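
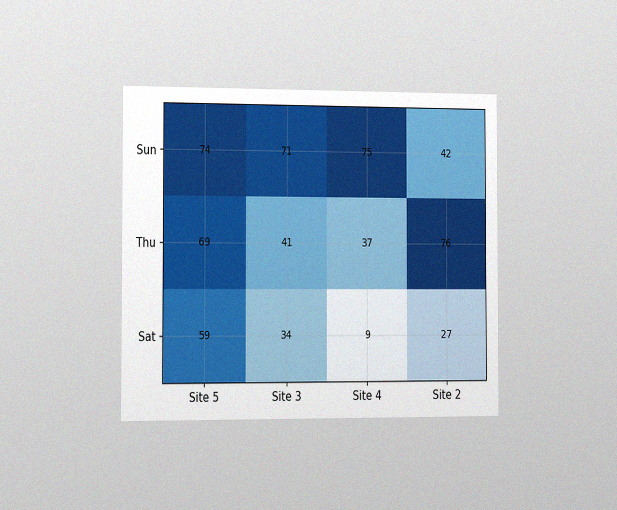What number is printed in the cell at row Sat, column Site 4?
9

The chart is viewed slightly from the left, with some photo noise. The (Sat, Site 4) cell reads 9.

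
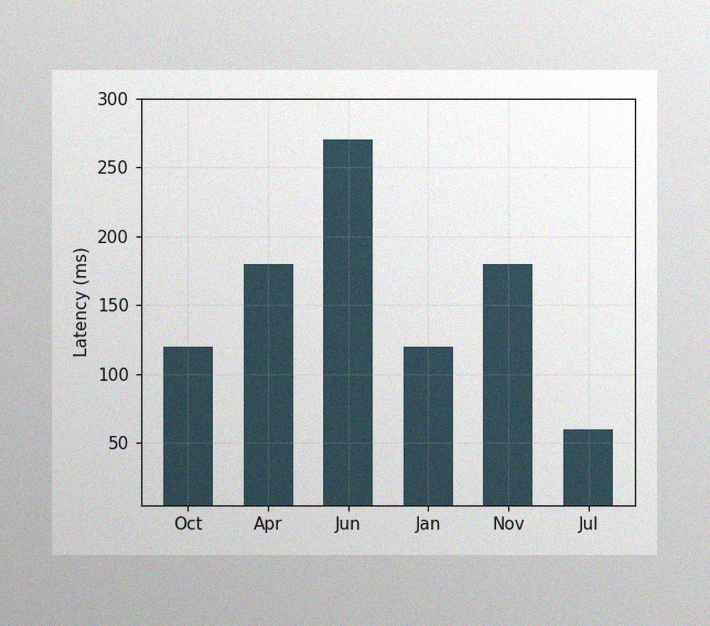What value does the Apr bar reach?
180ms

The image has some photo noise and uneven lighting. Reading along the chart's y-axis, the Apr bar reaches 180ms.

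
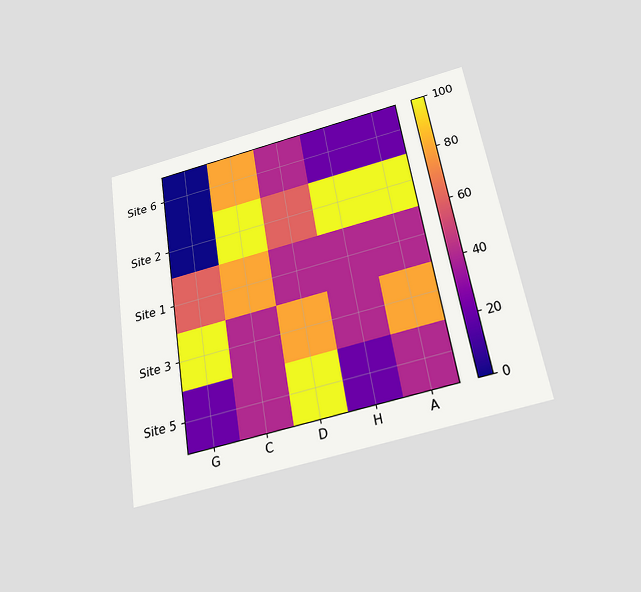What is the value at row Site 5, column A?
40

The chart is tilted about 9° counter-clockwise and viewed slightly from below. Matching cell (Site 5, A) against the colorbar gives 40.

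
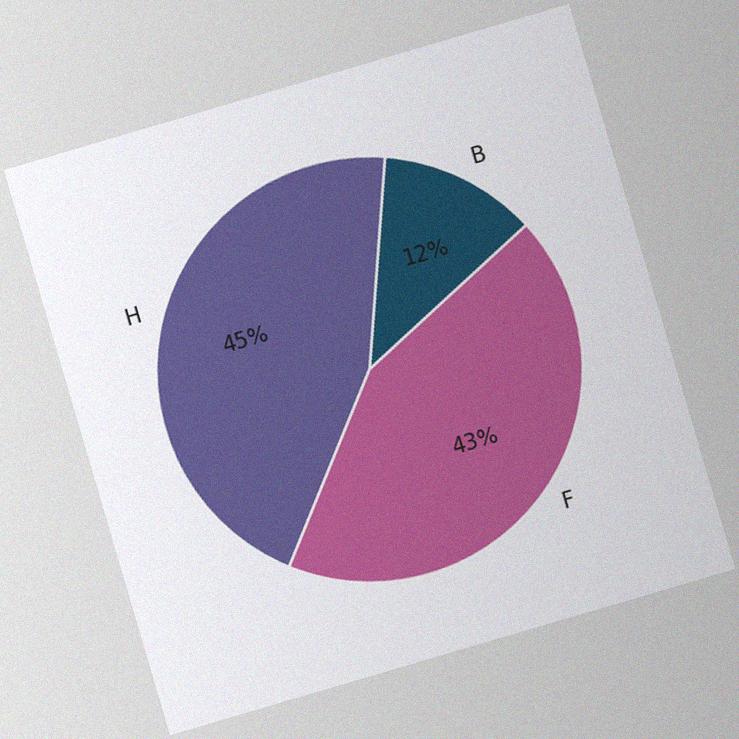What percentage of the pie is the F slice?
43%

The chart is tilted about 16° counter-clockwise, with some photo noise. The F slice takes up 43% of the pie.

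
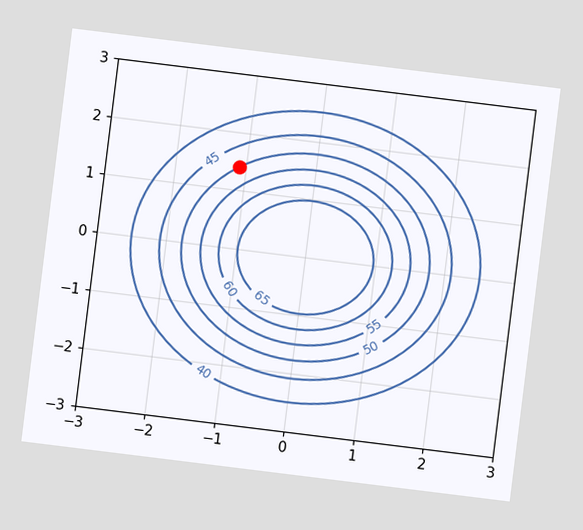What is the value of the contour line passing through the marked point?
The chart is tilted about 7° clockwise. The marked point sits on the contour labelled 50.

50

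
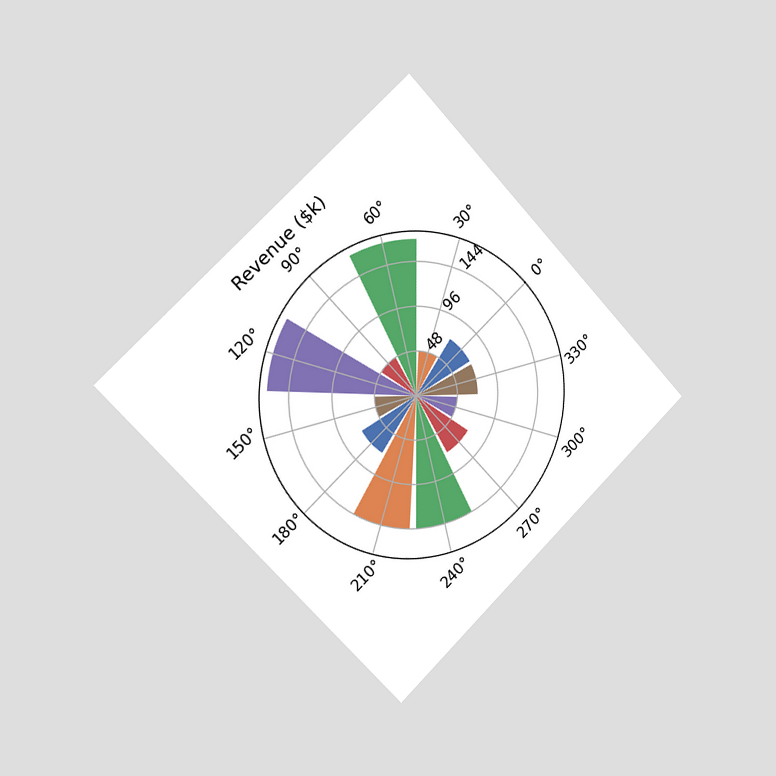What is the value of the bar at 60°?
$168k

The chart is tilted about 43° counter-clockwise and viewed slightly from the left. The bar at 60° reaches $168k on the radial axis.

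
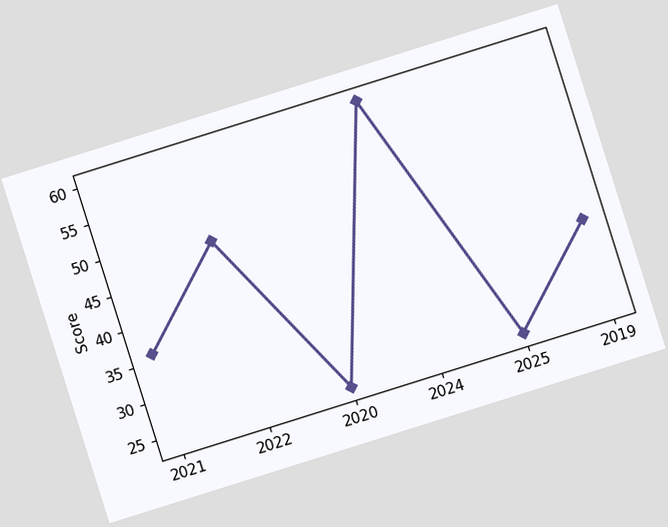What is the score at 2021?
36

The chart is tilted about 17° counter-clockwise. At 2021, the line is at 36.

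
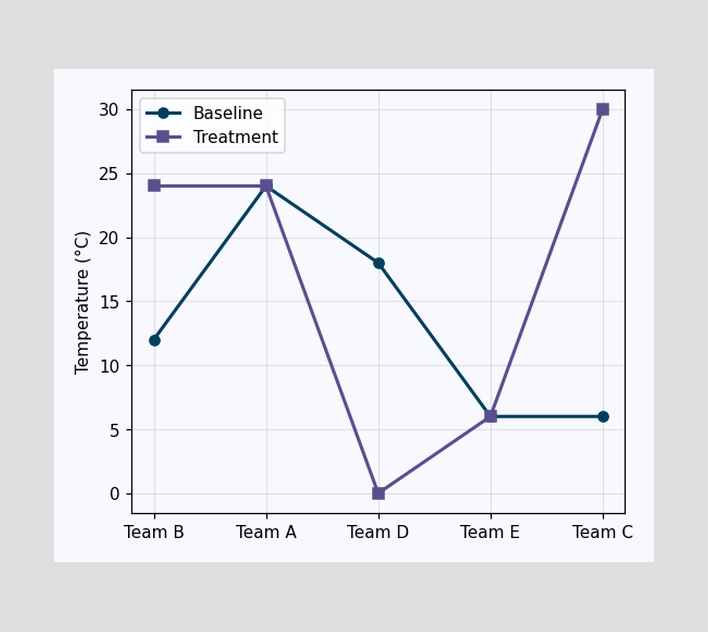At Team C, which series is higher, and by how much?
Treatment, by 24°C

At Team C, Treatment sits above the other line by 24°C.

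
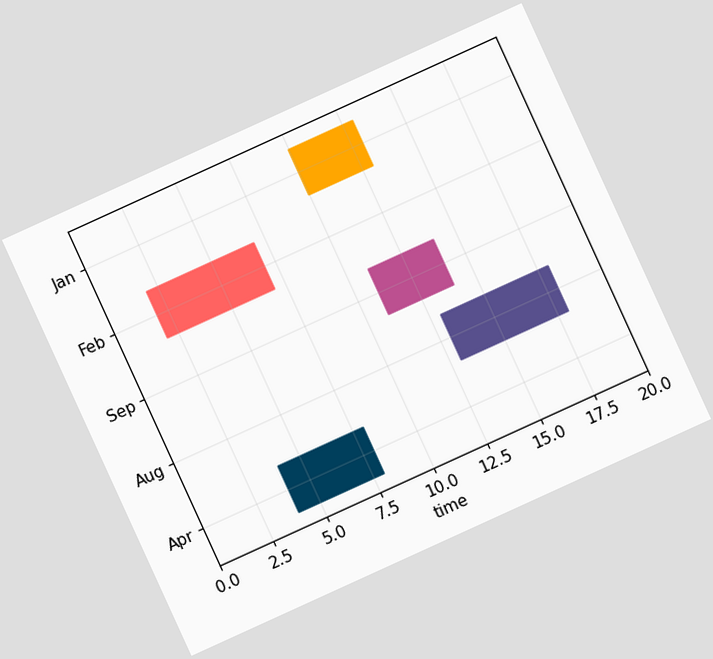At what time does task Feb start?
The chart is tilted about 25° counter-clockwise. The Feb bar begins at t=2.

2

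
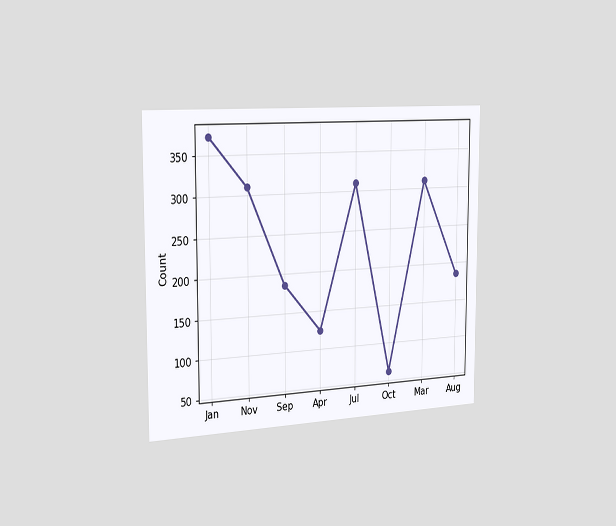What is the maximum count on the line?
The chart is viewed slightly from the left. The highest point is at Jan, and reading across to the y-axis gives 372.

372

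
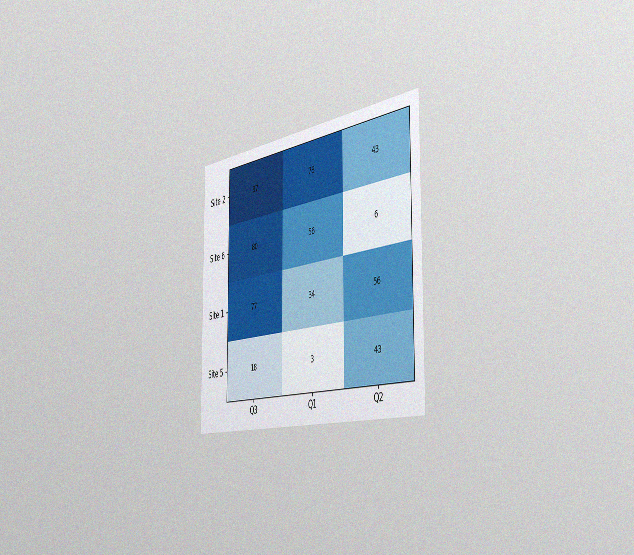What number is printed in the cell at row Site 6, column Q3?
80

The chart is viewed slightly from the right, with some photo noise. The (Site 6, Q3) cell reads 80.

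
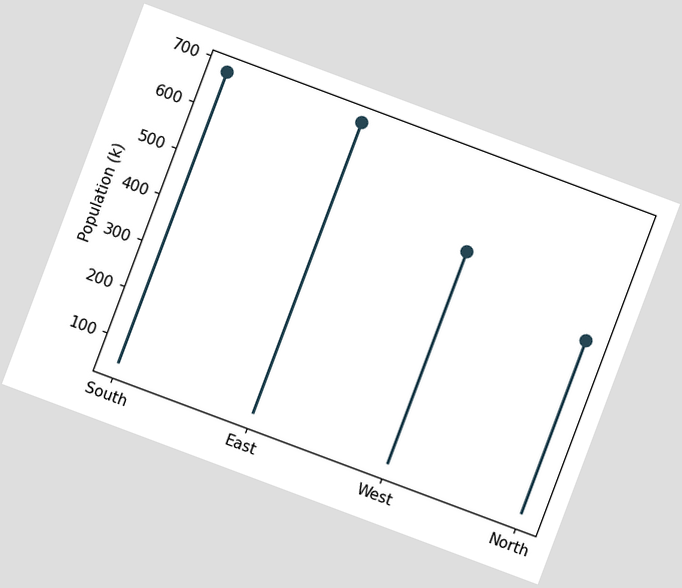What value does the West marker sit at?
510k

The chart is tilted about 21° clockwise. The West marker sits at 510k.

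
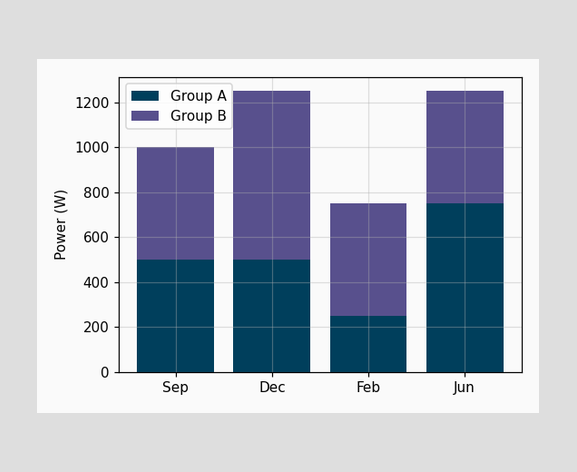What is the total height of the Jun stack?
1250W

The Jun stack's top reaches 1250W on the y-axis.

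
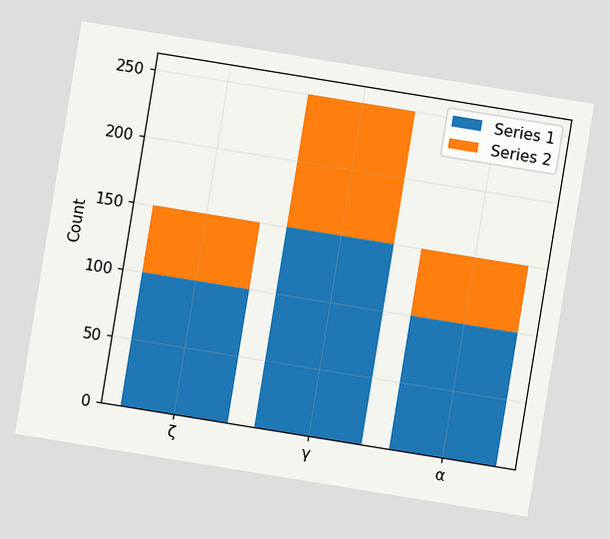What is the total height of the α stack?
The chart is tilted about 9° clockwise. The α stack's top reaches 150 on the y-axis.

150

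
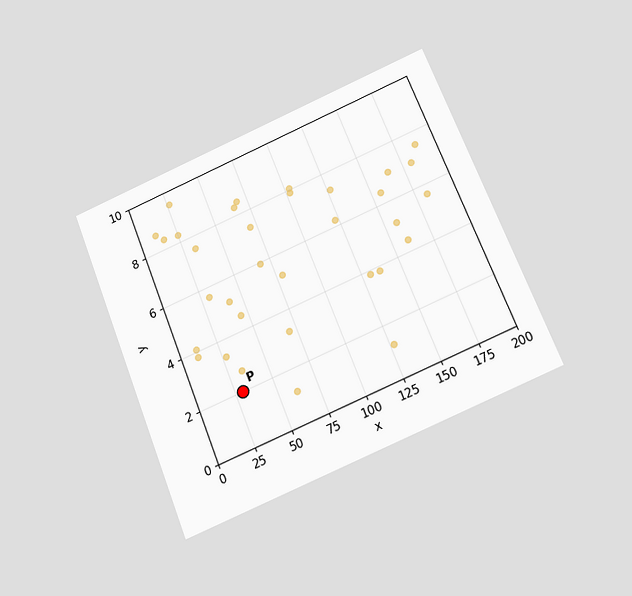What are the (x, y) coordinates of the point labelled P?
The chart is tilted about 22° counter-clockwise and viewed slightly from below. Following the gridlines from P to each axis, P sits at (30, 2).

(30, 2)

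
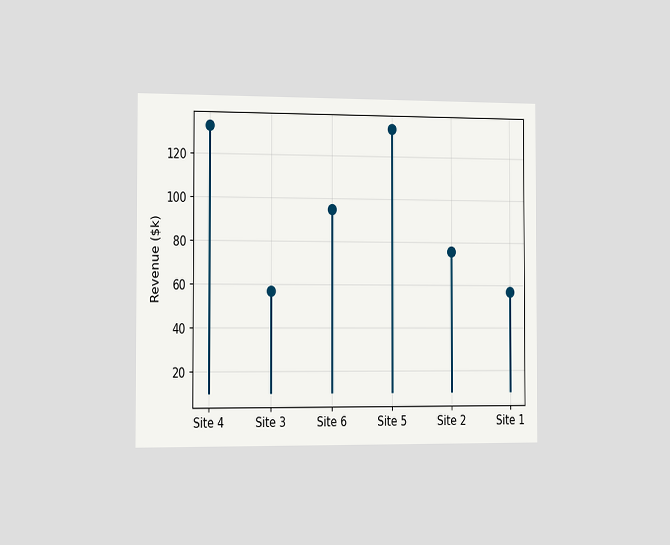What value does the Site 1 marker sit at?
$57k

The chart is viewed slightly from the left. The Site 1 marker sits at $57k.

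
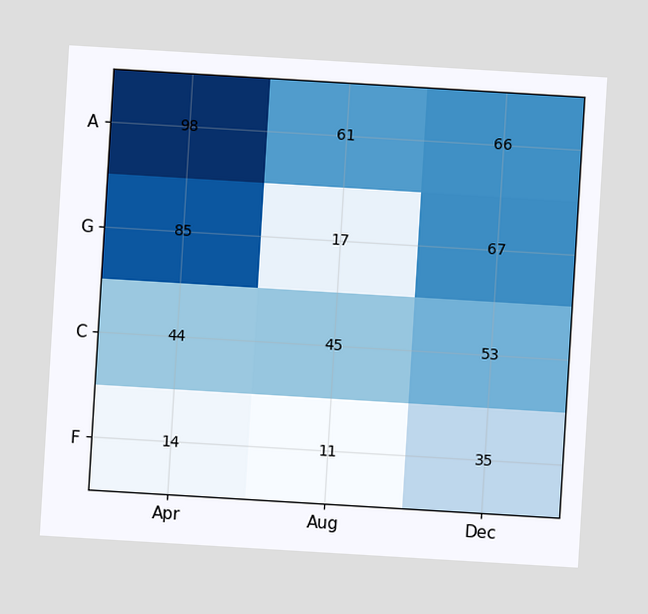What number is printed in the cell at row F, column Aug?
The chart is tilted about 3° clockwise. The (F, Aug) cell reads 11.

11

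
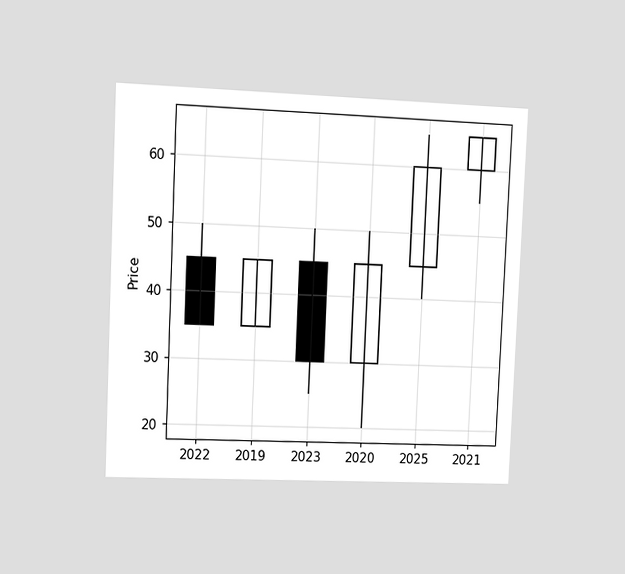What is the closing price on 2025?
The chart is tilted about 3° clockwise and viewed at a slight angle. The 2025 candle closes at 60.

60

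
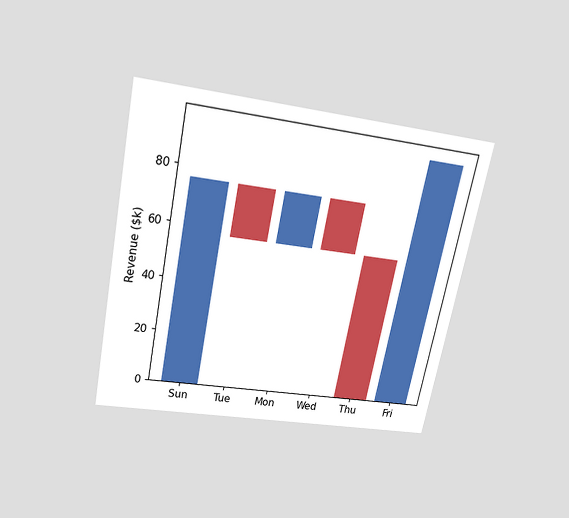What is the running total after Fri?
$95k

The chart is tilted about 11° clockwise and viewed slightly from above. After Fri the running total reaches $95k.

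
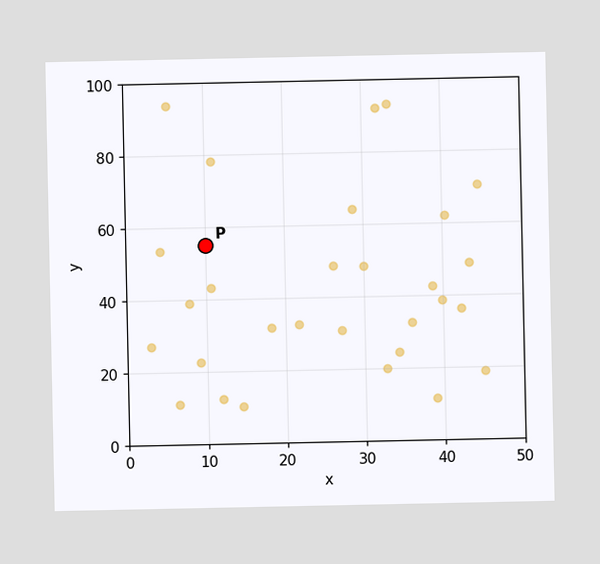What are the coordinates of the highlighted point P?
Following the gridlines from P to each axis, P sits at (10, 55).

(10, 55)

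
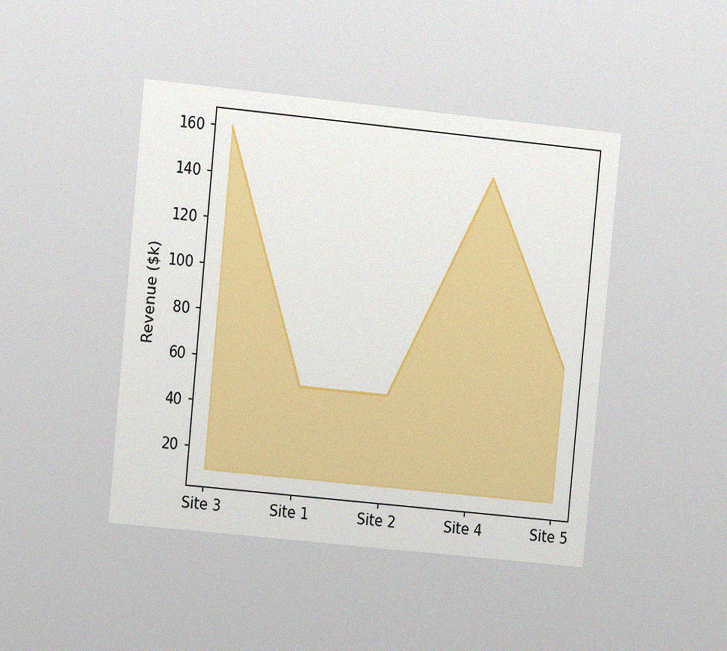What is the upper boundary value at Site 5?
$70k

The chart is tilted about 5° clockwise and viewed at a slight angle, with some photo noise. At Site 5 the upper boundary is at $70k.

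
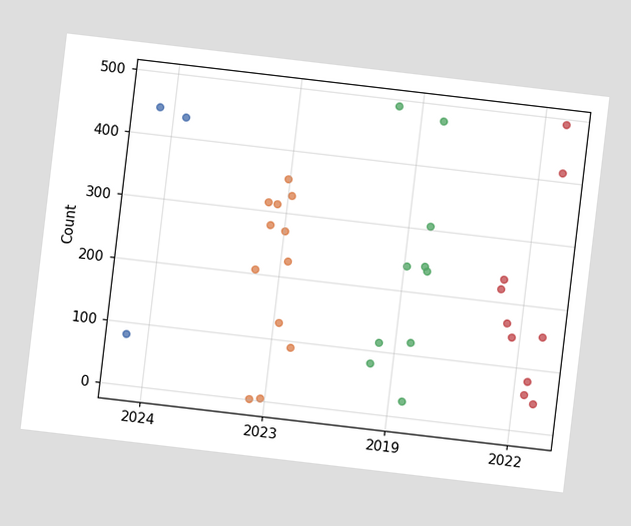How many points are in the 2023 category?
12

The chart is tilted about 7° clockwise. Counting the markers in the 2023 column gives 12.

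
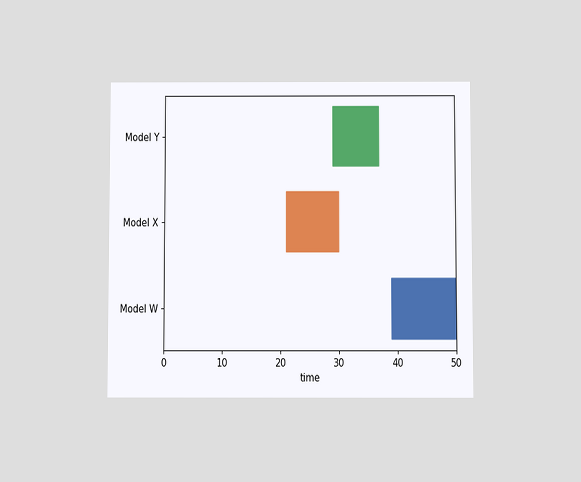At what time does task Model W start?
39

The chart is viewed slightly from below. The Model W bar begins at t=39.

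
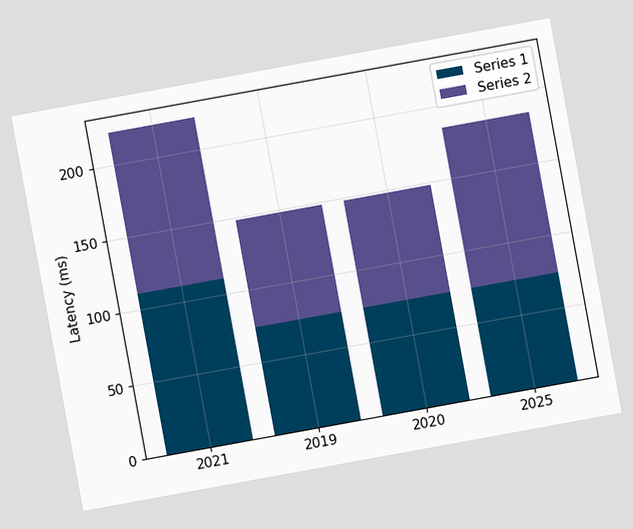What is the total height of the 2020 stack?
The chart is tilted about 10° counter-clockwise. The 2020 stack's top reaches 148ms on the y-axis.

148ms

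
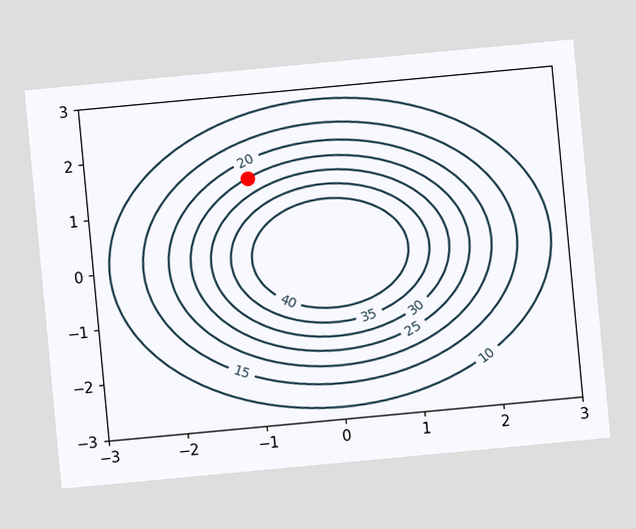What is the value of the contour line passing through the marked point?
The chart is tilted about 5° counter-clockwise. The marked point sits on the contour labelled 25.

25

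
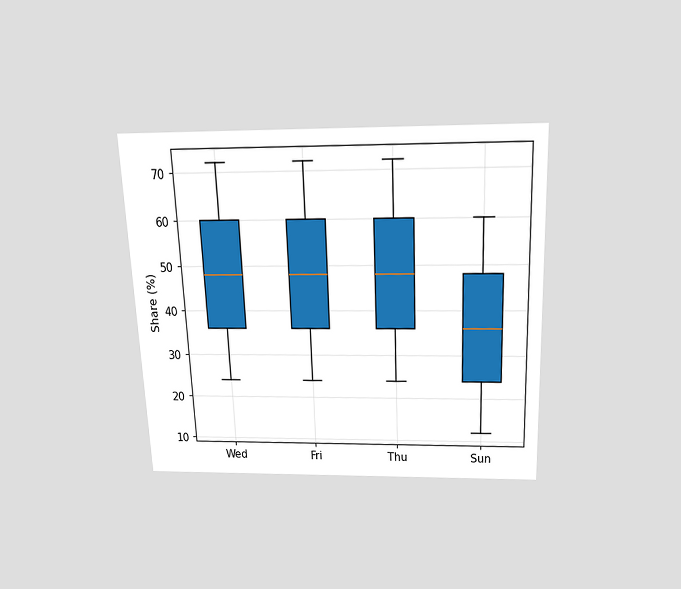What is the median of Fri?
The chart is tilted about 2° counter-clockwise and viewed slightly from above. The median line in the Fri box sits at 48%.

48%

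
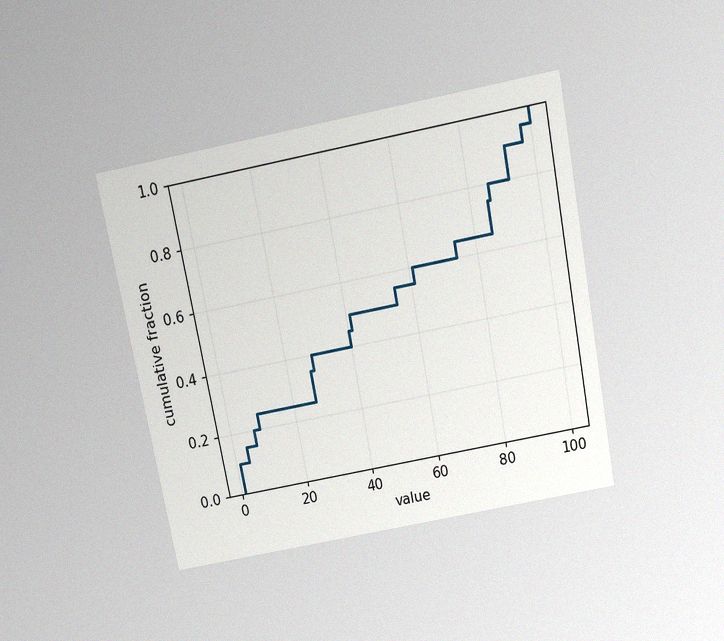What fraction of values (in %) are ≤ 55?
55%

The chart is tilted about 11° counter-clockwise and viewed slightly from above, with some photo noise. At x=55 the ECDF step is at 55%.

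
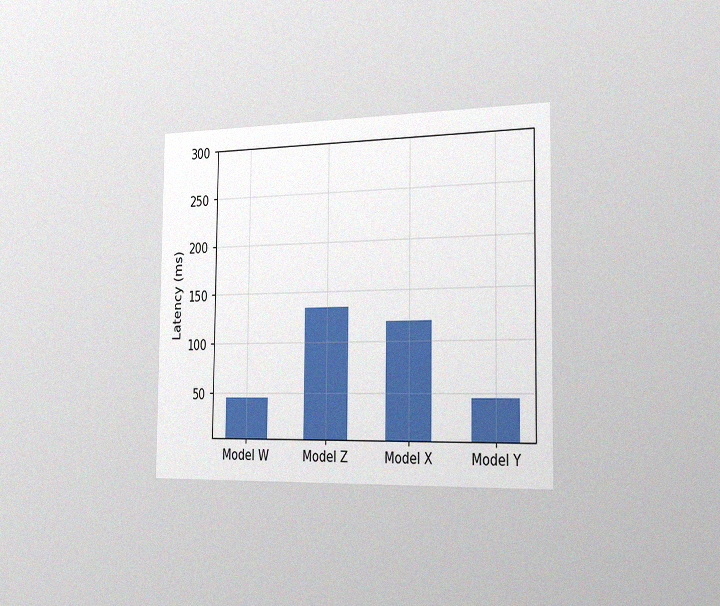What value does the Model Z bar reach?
135ms

The chart is viewed slightly from the right, with some photo noise. Reading along the chart's y-axis, the Model Z bar reaches 135ms.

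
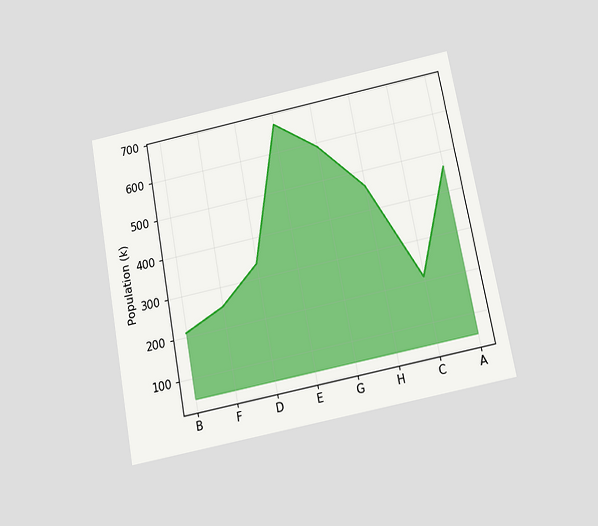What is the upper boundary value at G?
The chart is tilted about 11° counter-clockwise and viewed slightly from below. At G the upper boundary is at 588k.

588k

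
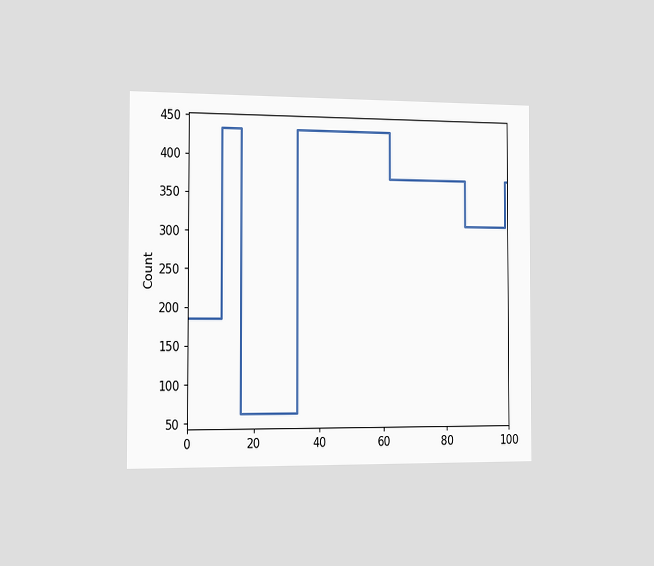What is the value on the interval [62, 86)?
The chart is viewed slightly from the left. On [62, 86) the step sits at 372.

372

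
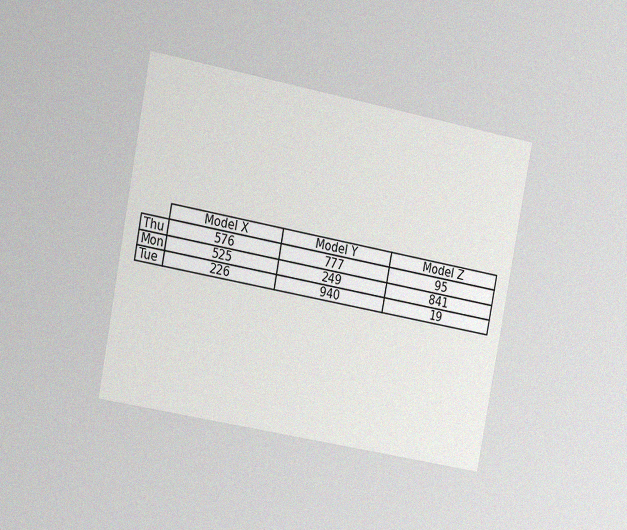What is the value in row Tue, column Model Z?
19

The chart is tilted about 11° clockwise and viewed slightly from the left, with some photo noise. The (Tue, Model Z) cell reads 19.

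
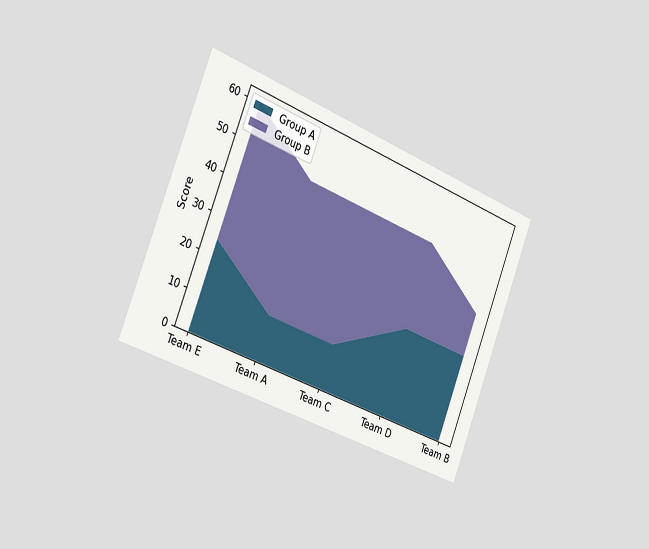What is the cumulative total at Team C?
The chart is tilted about 21° clockwise and viewed slightly from the left. The stacked total at Team C reaches 48.

48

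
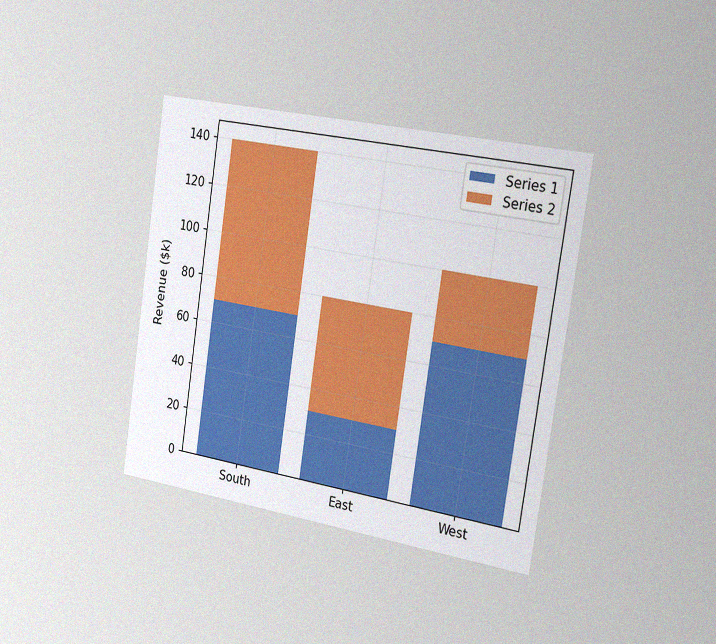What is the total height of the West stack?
$100k

The chart is tilted about 8° clockwise and viewed slightly from the right, with some photo noise. The West stack's top reaches $100k on the y-axis.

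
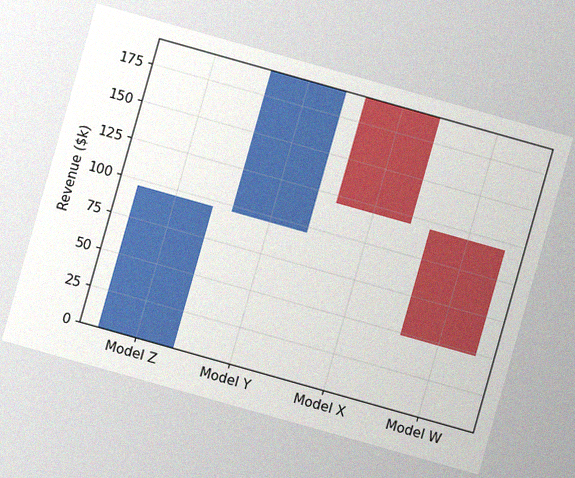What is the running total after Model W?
The chart is tilted about 16° clockwise, with some photo noise. After Model W the running total reaches $48k.

$48k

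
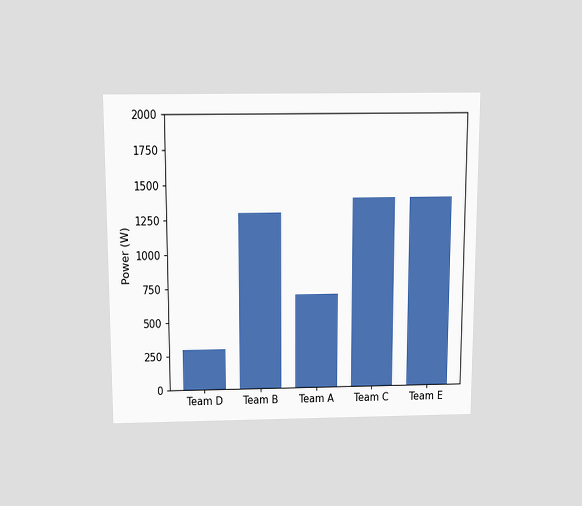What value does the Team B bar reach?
The chart is viewed slightly from above. Reading along the chart's y-axis, the Team B bar reaches 1300W.

1300W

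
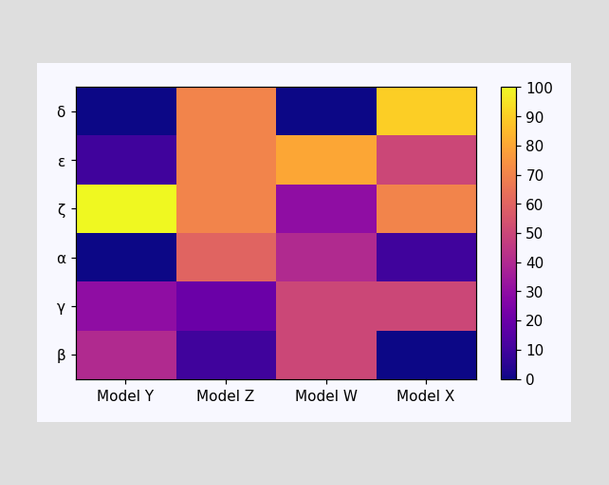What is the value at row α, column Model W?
40

Matching cell (α, Model W) against the colorbar gives 40.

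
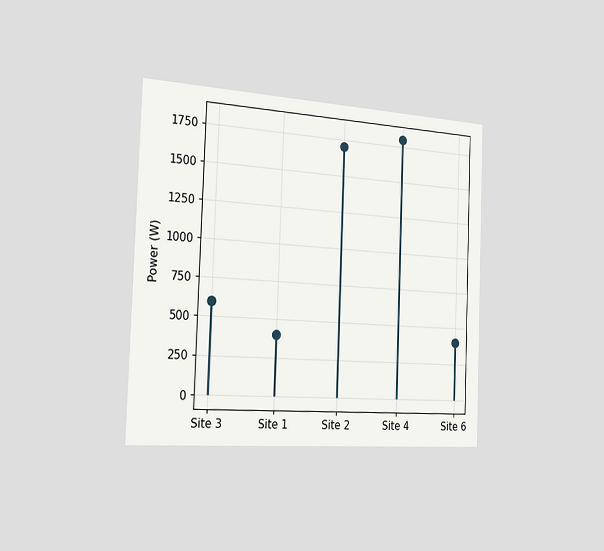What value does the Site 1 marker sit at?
400W

The chart is tilted about 2° clockwise and viewed slightly from the left. The Site 1 marker sits at 400W.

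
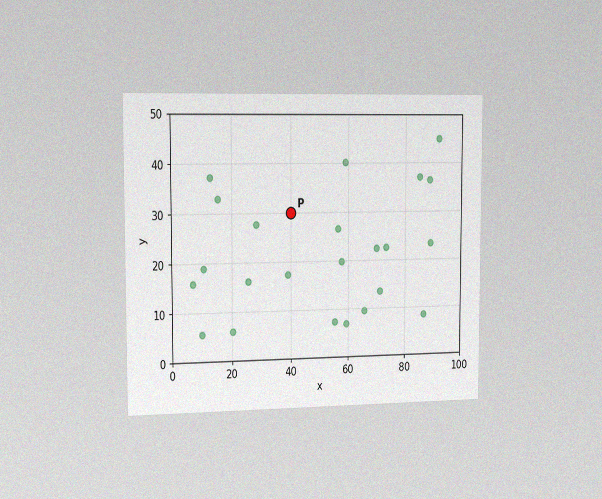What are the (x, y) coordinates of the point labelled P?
(40, 30)

The chart is viewed slightly from the left, with some photo noise. Following the gridlines from P to each axis, P sits at (40, 30).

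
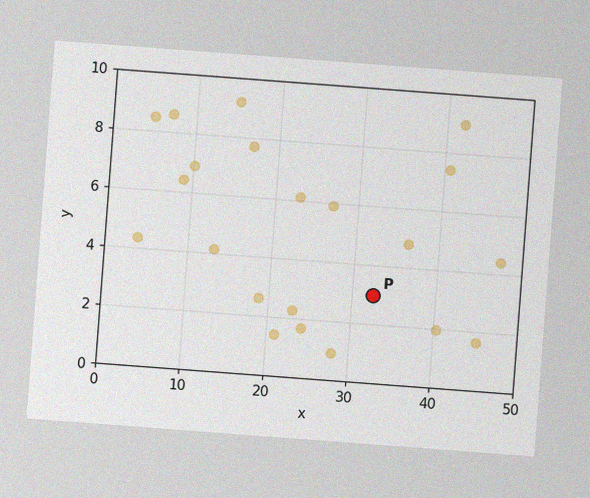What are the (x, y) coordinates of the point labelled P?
The chart is tilted about 4° clockwise, with some photo noise. Following the gridlines from P to each axis, P sits at (32.5, 3).

(32.5, 3)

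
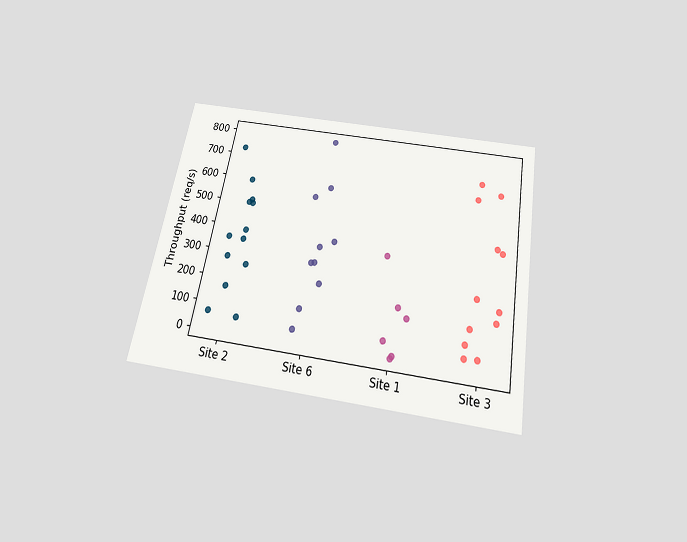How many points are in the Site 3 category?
12

The chart is tilted about 10° clockwise and viewed slightly from below. Counting the markers in the Site 3 column gives 12.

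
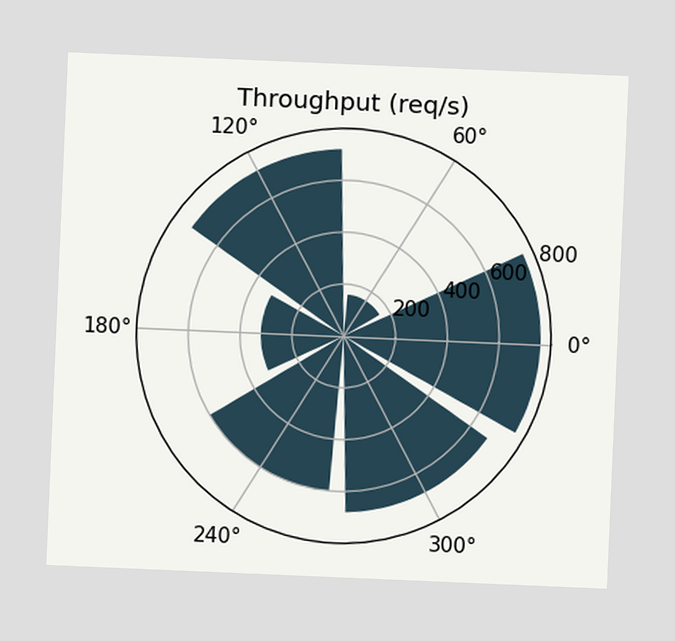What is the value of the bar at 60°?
160req/s

The chart is tilted about 2° clockwise. The bar at 60° reaches 160req/s on the radial axis.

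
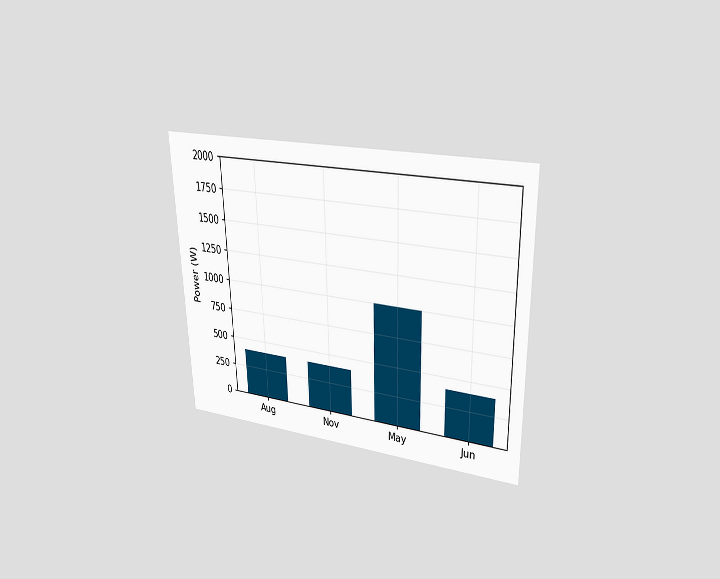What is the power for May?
1000W

The chart is viewed at a slight angle. Reading along the chart's y-axis, the May bar reaches 1000W.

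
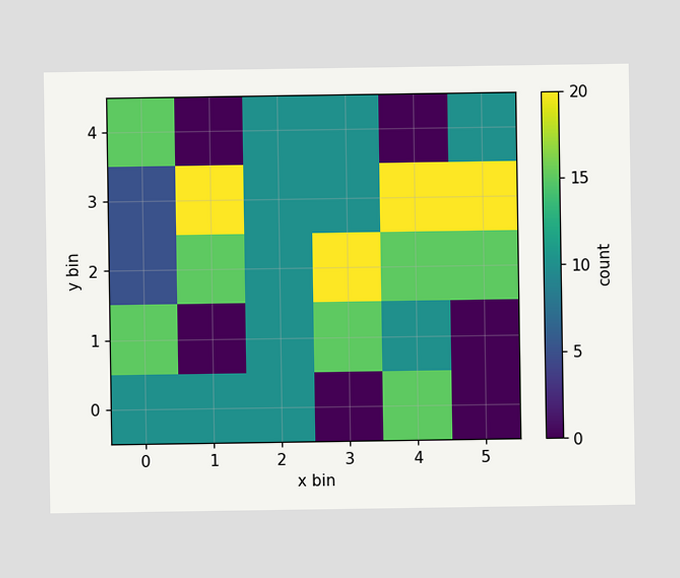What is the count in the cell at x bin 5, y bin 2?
15

Matching the cell (5, 2) against the colorbar gives 15.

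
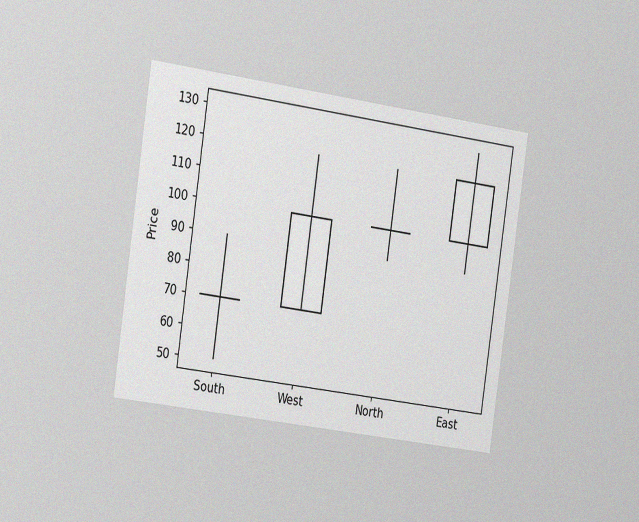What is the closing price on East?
The chart is tilted about 8° clockwise and viewed slightly from the left, with some photo noise. The East candle closes at 120.

120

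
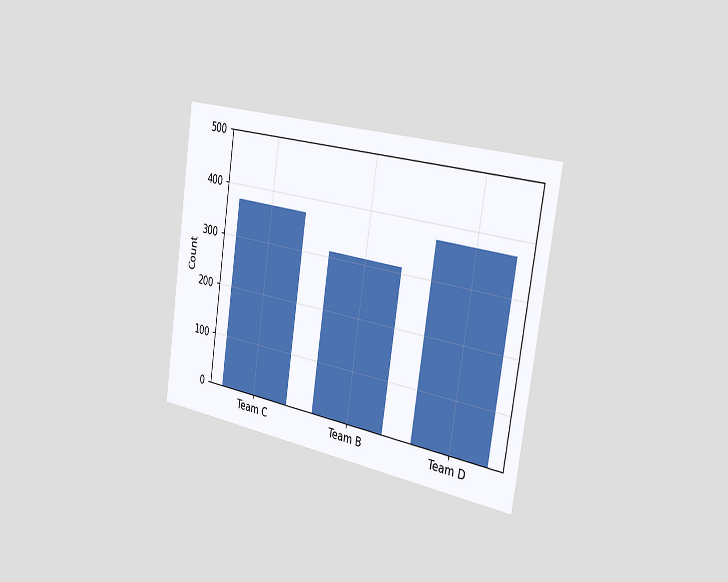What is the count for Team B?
310

The chart is tilted about 9° clockwise and viewed slightly from the right. Reading along the chart's y-axis, the Team B bar reaches 310.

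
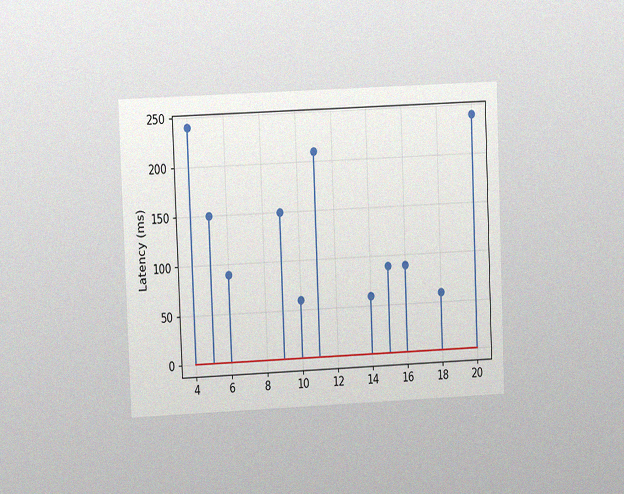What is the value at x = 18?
60ms

The chart is tilted about 2° counter-clockwise and viewed at a slight angle, with some photo noise. The stem at x=18 reaches 60ms.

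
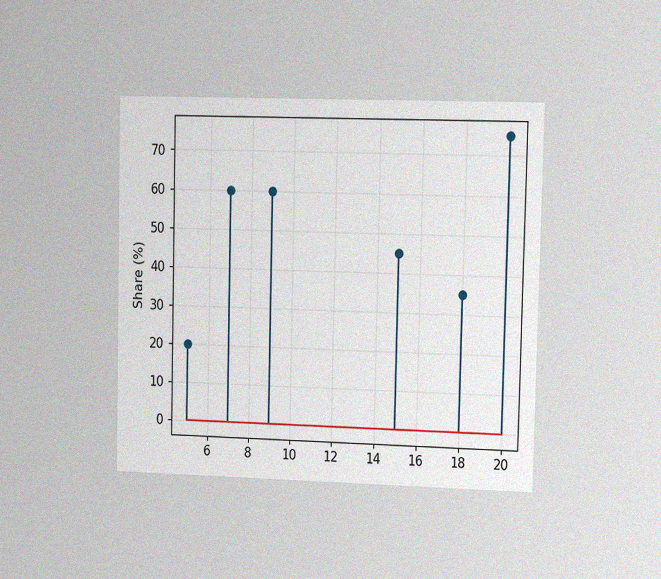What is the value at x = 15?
45%

The chart is viewed slightly from the right, with some photo noise. The stem at x=15 reaches 45%.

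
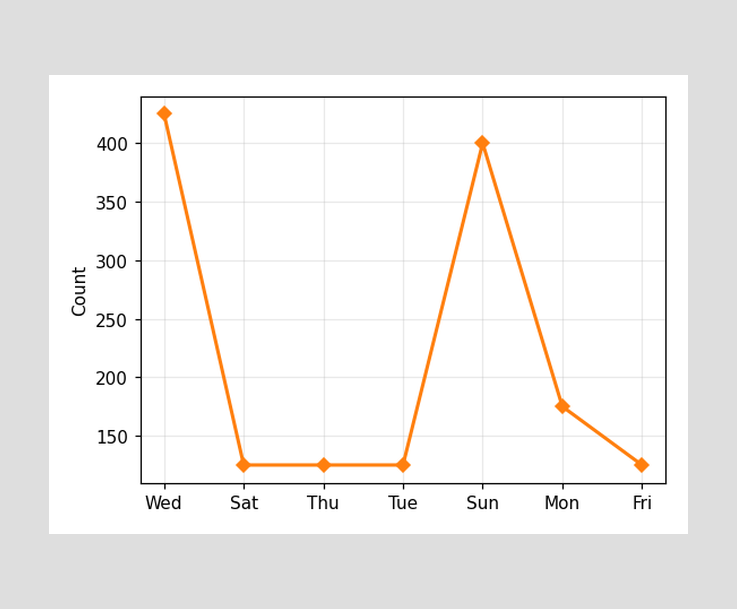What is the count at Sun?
At Sun, the line is at 400.

400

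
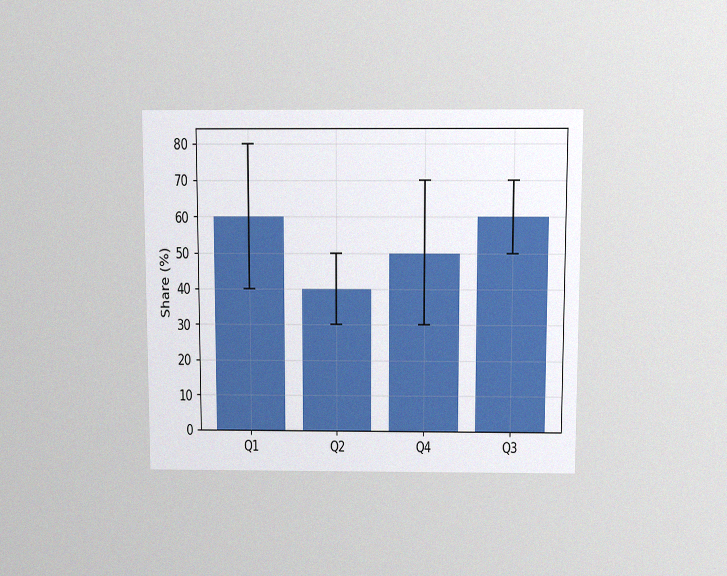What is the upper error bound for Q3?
The chart is viewed slightly from above, with some photo noise. The Q3 bar's upper whisker reaches 70%.

70%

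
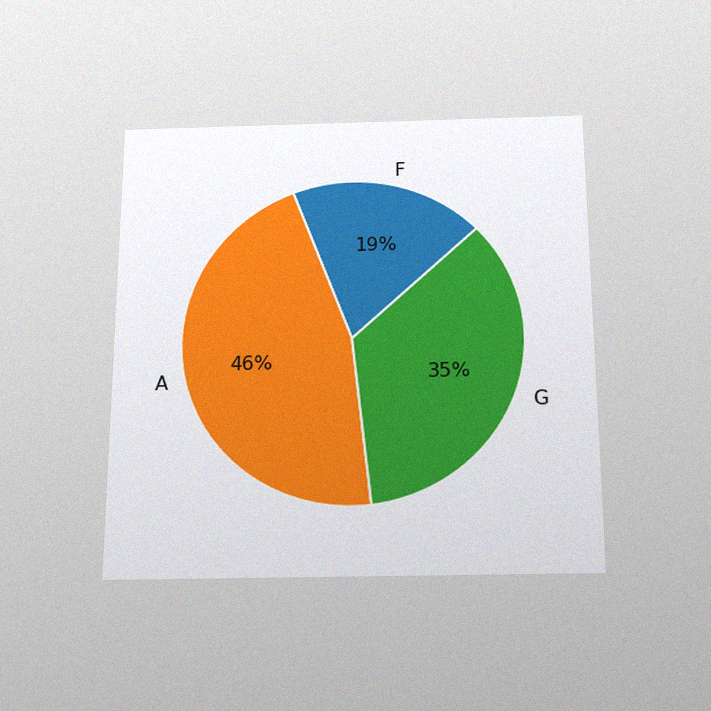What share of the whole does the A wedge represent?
The chart is viewed slightly from below, with some photo noise. The A slice takes up 46% of the pie.

46%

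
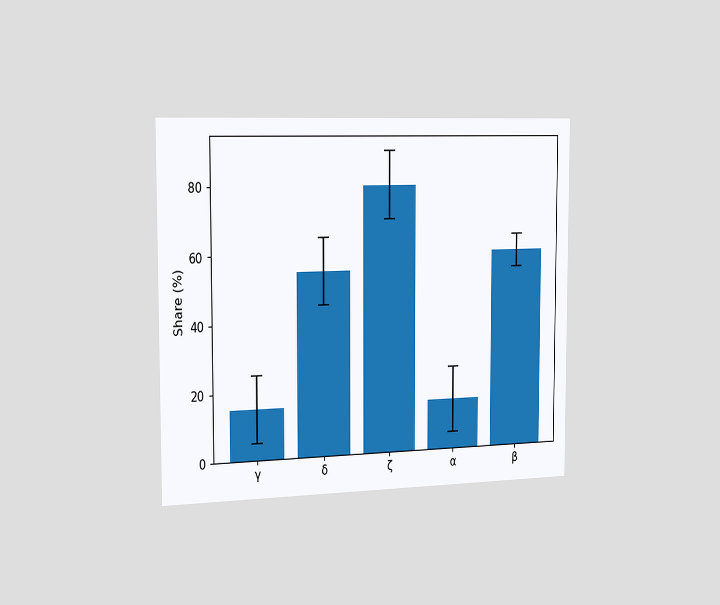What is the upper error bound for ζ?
The chart is viewed slightly from the left. The ζ bar's upper whisker reaches 90%.

90%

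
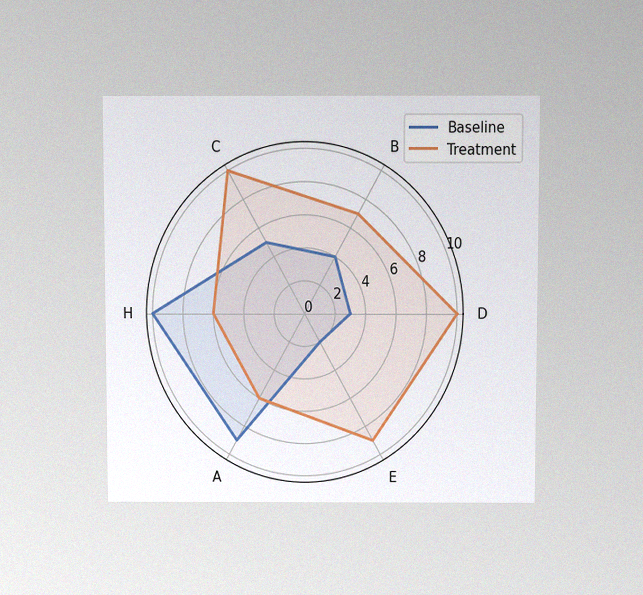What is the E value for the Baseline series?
The chart is viewed slightly from above, with some photo noise. On the E axis, Baseline reaches 2.

2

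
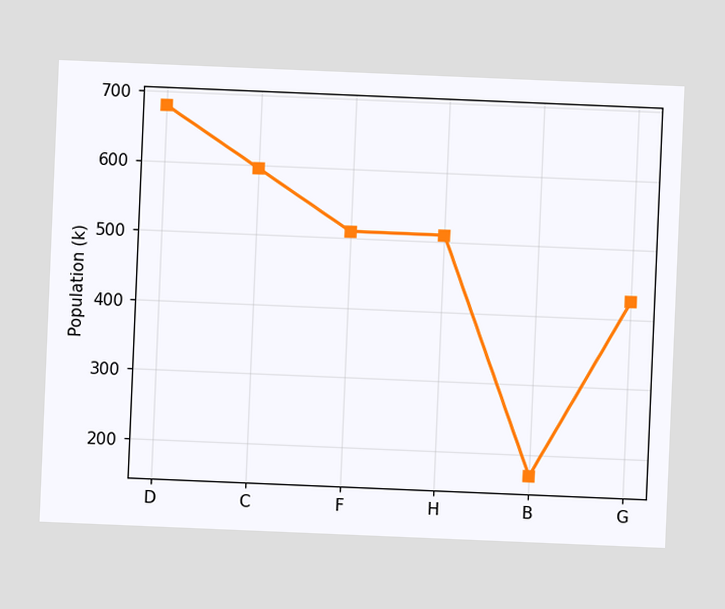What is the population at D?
680k

The chart is tilted about 2° clockwise. At D, the line is at 680k.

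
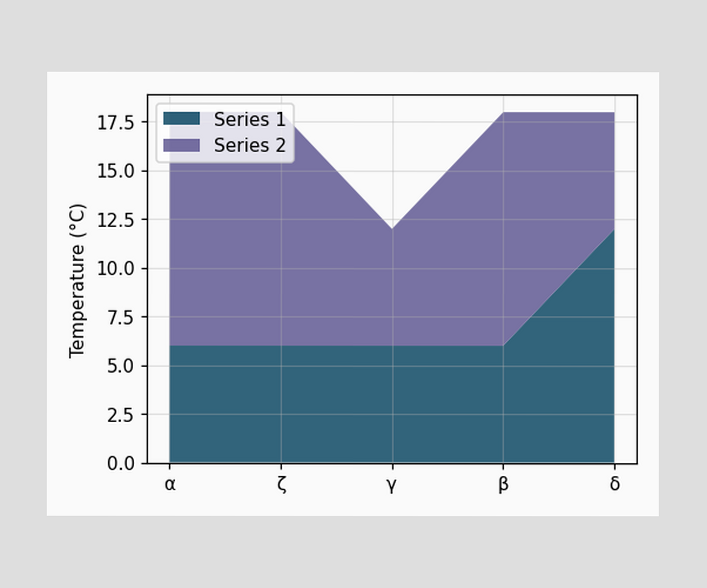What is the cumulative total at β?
18°C

The stacked total at β reaches 18°C.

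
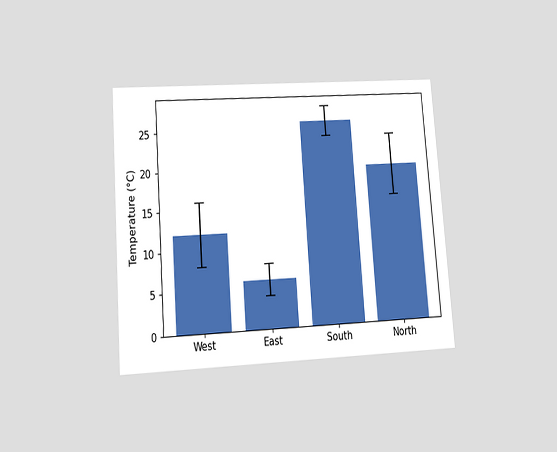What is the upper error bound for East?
The chart is tilted about 4° counter-clockwise and viewed at a slight angle. The East bar's upper whisker reaches 8°C.

8°C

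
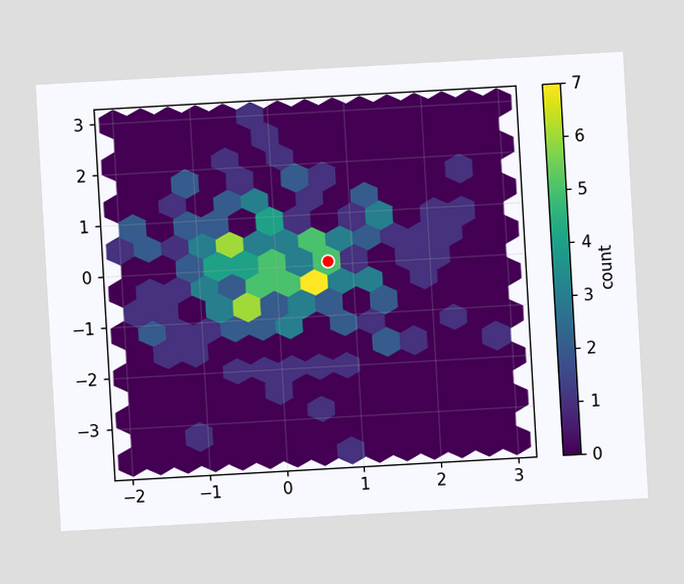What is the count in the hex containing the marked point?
The chart is tilted about 3° counter-clockwise. The marked hex reads 5 on the colorbar.

5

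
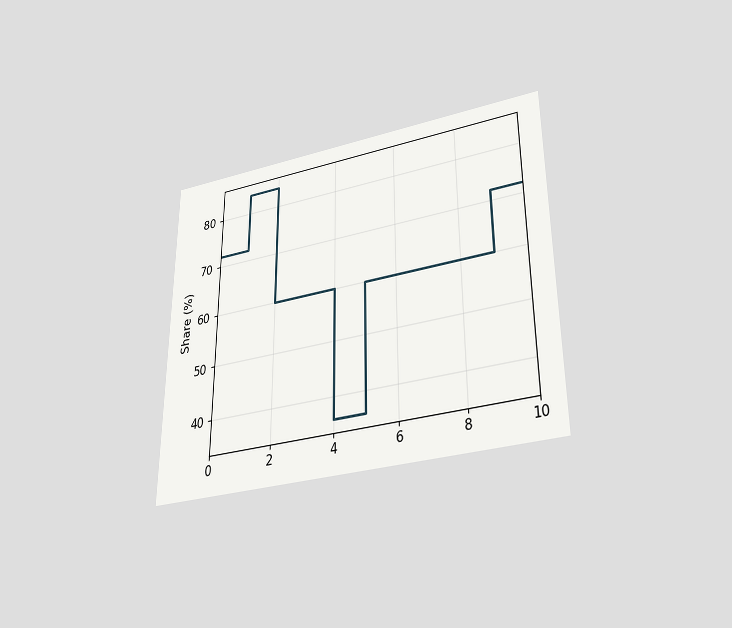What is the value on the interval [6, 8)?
The chart is viewed slightly from below. On [6, 8) the step sits at 60%.

60%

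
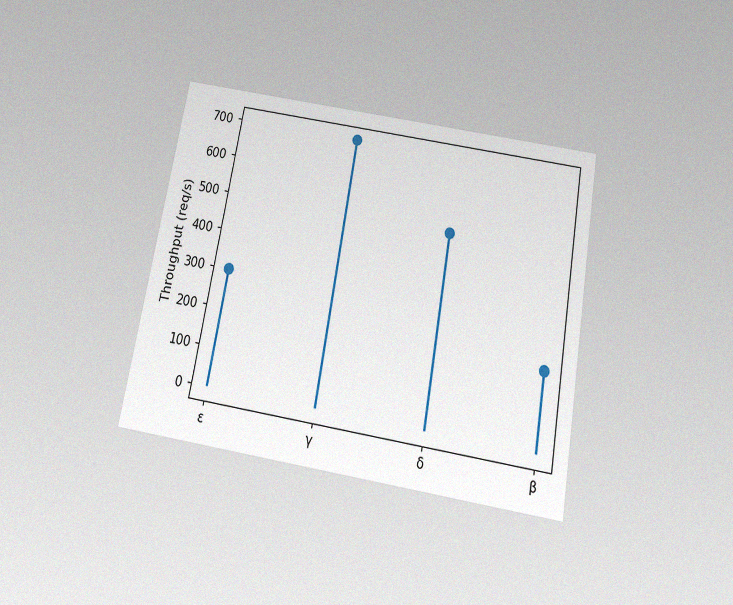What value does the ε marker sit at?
The chart is tilted about 10° clockwise and viewed slightly from below, with some photo noise. The ε marker sits at 300req/s.

300req/s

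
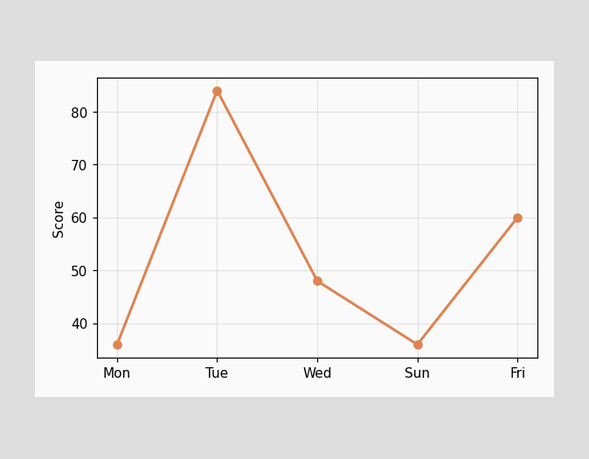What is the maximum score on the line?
The highest point is at Tue, and reading across to the y-axis gives 84.

84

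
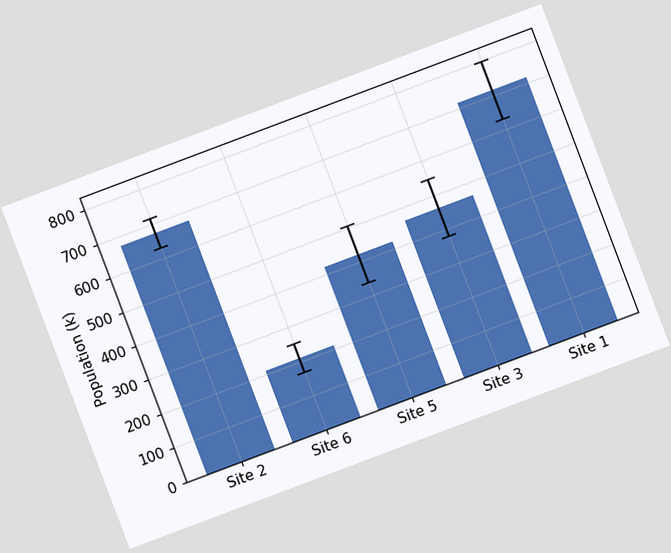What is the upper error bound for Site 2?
714k

The chart is tilted about 21° counter-clockwise. The Site 2 bar's upper whisker reaches 714k.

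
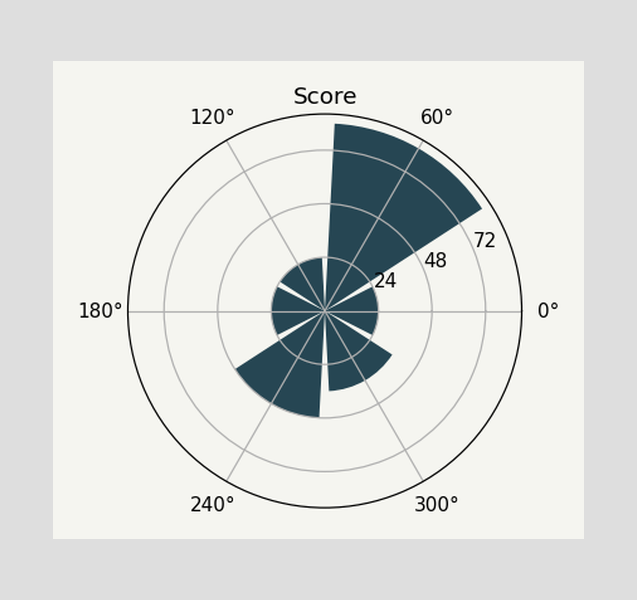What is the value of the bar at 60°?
84

The bar at 60° reaches 84 on the radial axis.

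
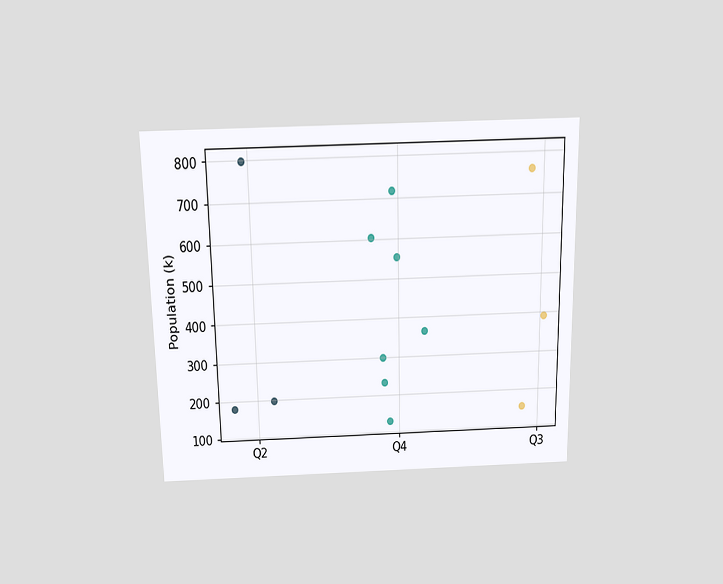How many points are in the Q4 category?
7

The chart is viewed slightly from above. Counting the markers in the Q4 column gives 7.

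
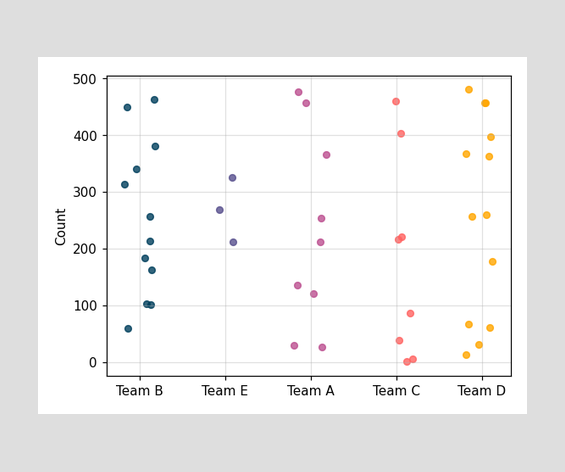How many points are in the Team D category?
Counting the markers in the Team D column gives 13.

13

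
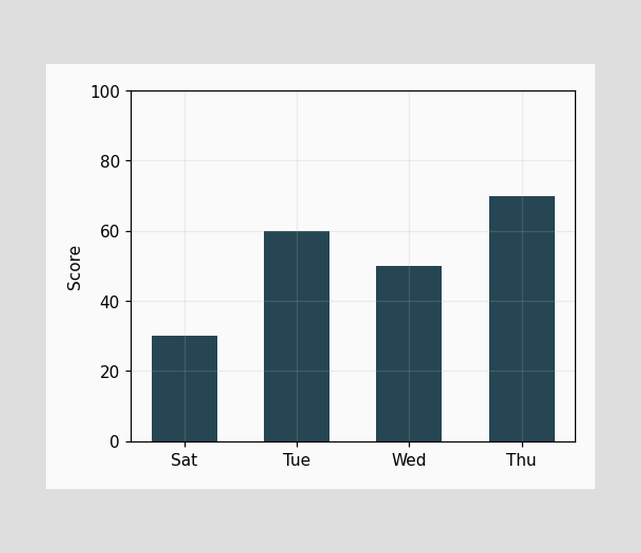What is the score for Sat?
30

Reading along the chart's y-axis, the Sat bar reaches 30.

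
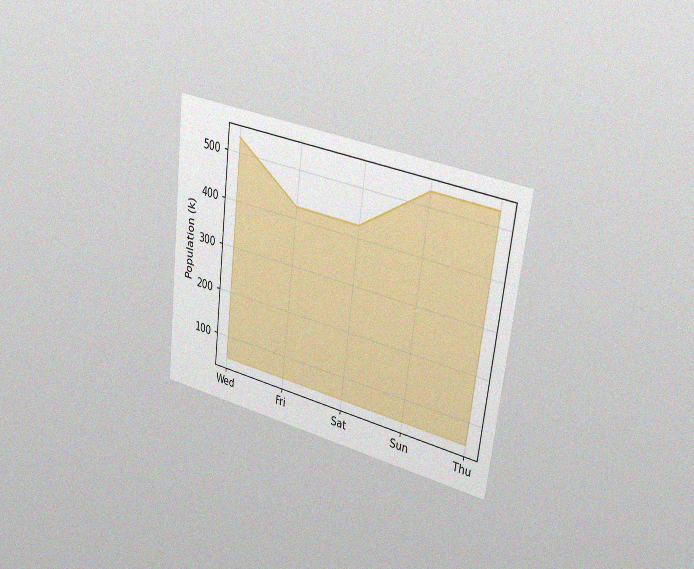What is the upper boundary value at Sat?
The chart is tilted about 7° clockwise and viewed slightly from the right, with some photo noise. At Sat the upper boundary is at 424k.

424k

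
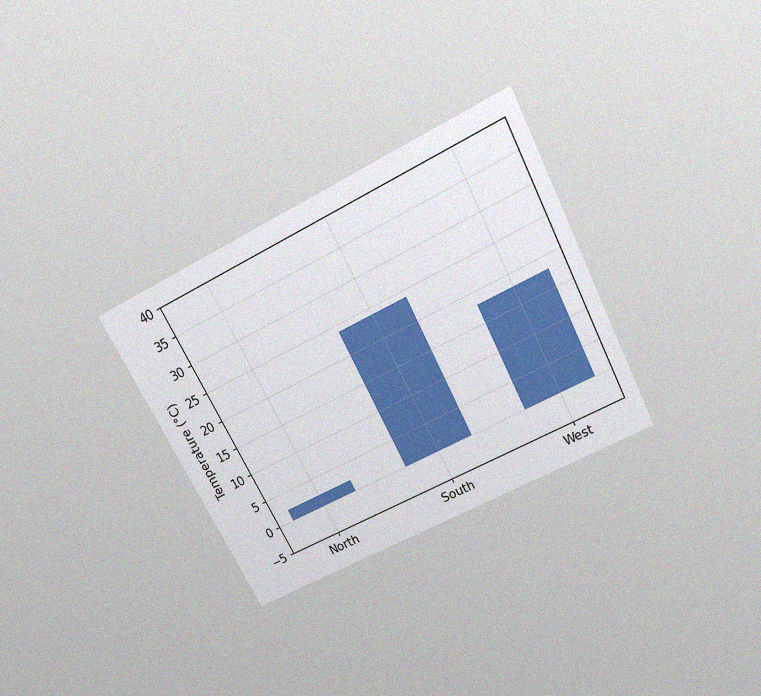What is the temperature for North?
2°C

The chart is tilted about 27° counter-clockwise and viewed slightly from above, with some photo noise. Reading along the chart's y-axis, the North bar reaches 2°C.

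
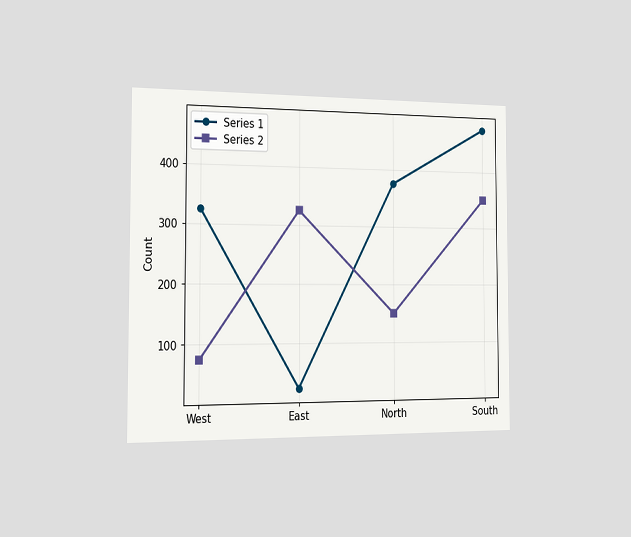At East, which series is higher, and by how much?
The chart is viewed slightly from the left. At East, Series 2 sits above the other line by 300.

Series 2, by 300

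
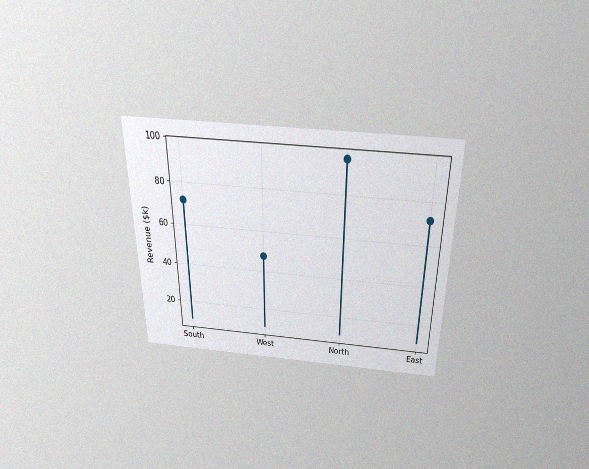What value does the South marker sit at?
$72k

The chart is viewed slightly from above, with some photo noise. The South marker sits at $72k.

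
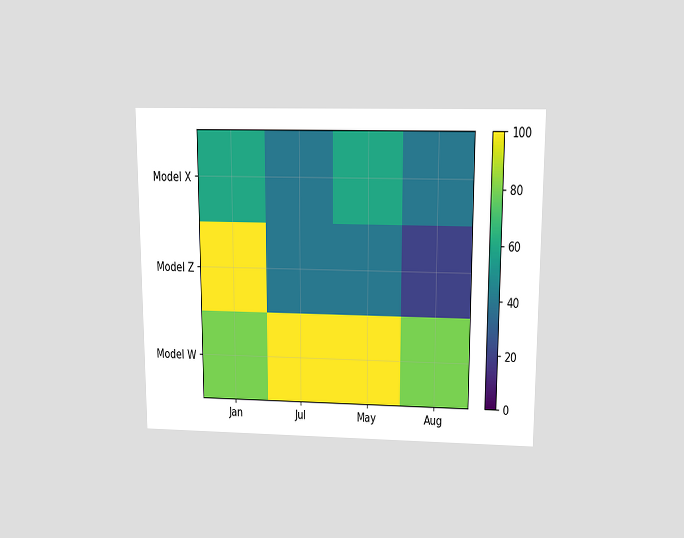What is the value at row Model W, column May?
The chart is viewed slightly from above. Matching cell (Model W, May) against the colorbar gives 100.

100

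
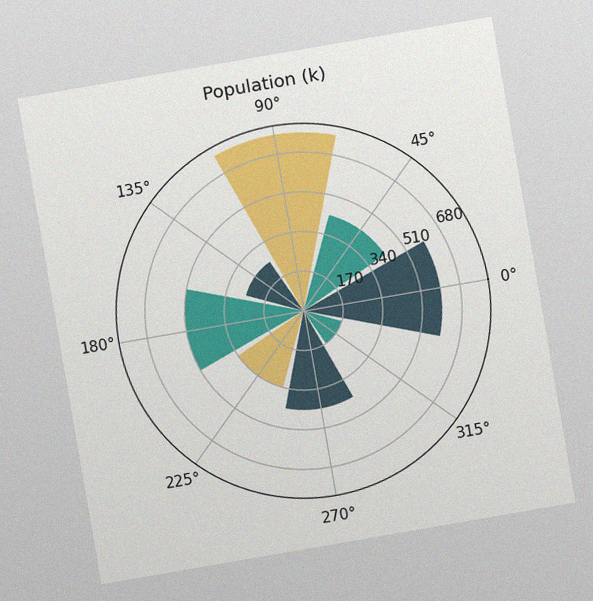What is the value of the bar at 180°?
510k

The chart is tilted about 10° counter-clockwise, with some photo noise. The bar at 180° reaches 510k on the radial axis.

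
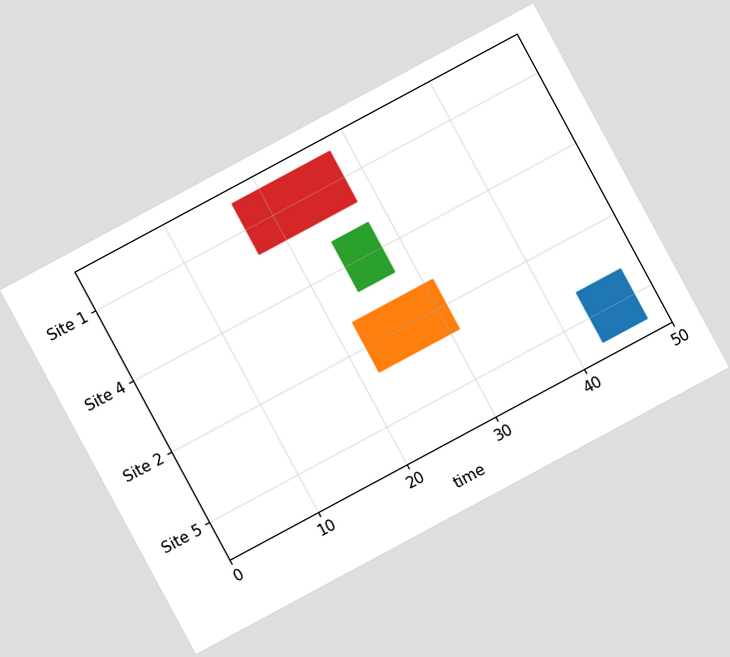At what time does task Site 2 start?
The chart is tilted about 28° counter-clockwise. The Site 2 bar begins at t=22.

22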